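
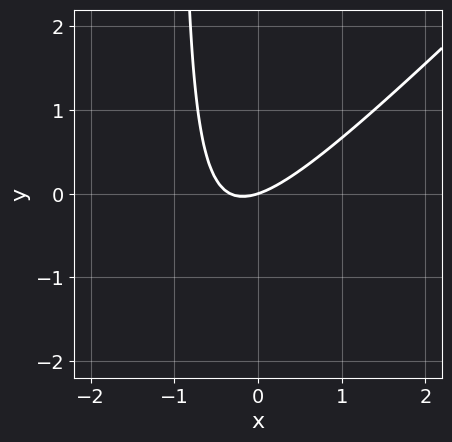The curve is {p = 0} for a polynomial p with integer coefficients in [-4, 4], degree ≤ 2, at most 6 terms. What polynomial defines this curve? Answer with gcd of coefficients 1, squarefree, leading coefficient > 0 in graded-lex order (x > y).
3*x^2 - 3*x*y + x - 3*y

1. deg p = 2. No degree-1 curve has this shape.
2. From the visible intercepts: it meets the x-axis at x = 0 (among the integer gridlines); it meets the y-axis at y = 0 (among the integer gridlines).
3. The integer polynomial consistent with all of this is the stated p.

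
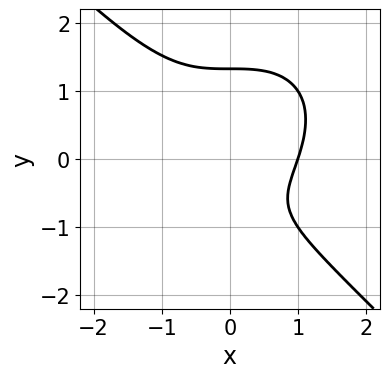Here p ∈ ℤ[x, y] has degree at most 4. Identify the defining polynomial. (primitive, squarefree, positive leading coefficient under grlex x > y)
deg p = 3. A generic line meets the curve in up to 3 points.
From the visible intercepts: one x-axis crossing is at x = 1.
Putting this together gives p.

x^3 + y^3 - y - 1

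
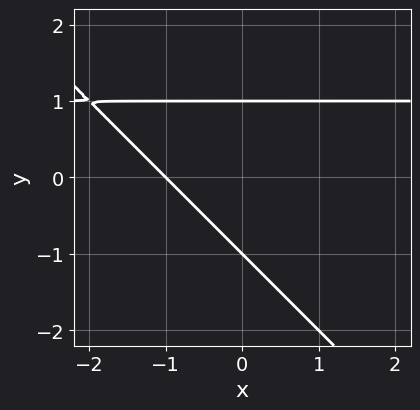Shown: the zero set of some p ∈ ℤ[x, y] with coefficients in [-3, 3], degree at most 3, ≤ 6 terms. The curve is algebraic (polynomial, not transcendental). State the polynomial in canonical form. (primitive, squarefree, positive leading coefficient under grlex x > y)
x*y + y^2 - x - 1

The degree is 2 — the shape is more complex than any degree-1 curve.
Reading off the gridlines: it meets the x-axis at x = -1 (among the integer gridlines); the y-axis gridline crossings are at y ∈ {-1, 1}.
Together with the visible shape, these determine p as stated.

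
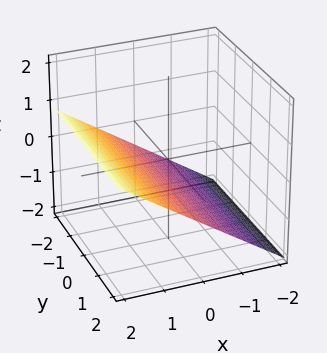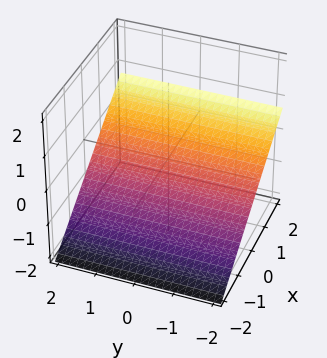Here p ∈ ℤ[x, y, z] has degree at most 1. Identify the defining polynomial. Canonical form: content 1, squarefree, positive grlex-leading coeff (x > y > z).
First, degree: the surface is flat (a plane), so deg p = 1.
Next, from the axis intercepts and sections: one x-axis crossing is at x = 1; no y-intercept at any integer in the box.
Finally, together with the visible shape, these determine p as stated.

2*x - 3*z - 2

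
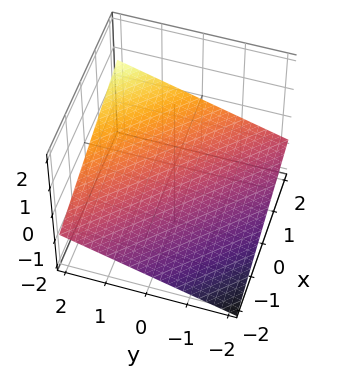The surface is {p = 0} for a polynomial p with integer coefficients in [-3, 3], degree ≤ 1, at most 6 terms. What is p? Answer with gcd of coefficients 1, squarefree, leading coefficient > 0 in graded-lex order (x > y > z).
First, the degree is 1 — every cross-section is a straight line — this is a plane.
Next, against the integer gridlines: it meets the x-axis at x = 2 (among the integer gridlines); one y-axis crossing is at y = 2.
Finally, fitting integer coefficients to these (and the overall shape) gives p.

x + y - 3*z - 2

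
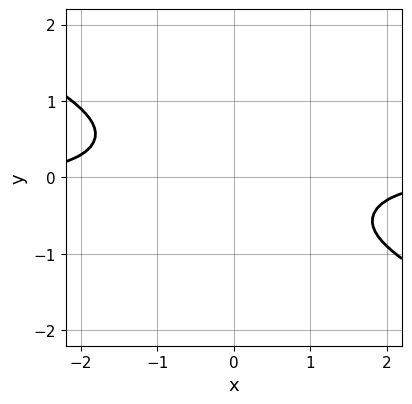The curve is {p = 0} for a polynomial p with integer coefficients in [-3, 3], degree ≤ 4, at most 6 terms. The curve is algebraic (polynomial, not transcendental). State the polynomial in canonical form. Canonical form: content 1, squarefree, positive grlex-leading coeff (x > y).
x^3*y + x^2*y^2 + 3*y^4 + 2

deg p = 4. A generic line meets the curve in up to 4 points.
Reading off the gridlines: no x-intercept at any integer in the box; no y-intercept at any integer in the box.
The integer polynomial consistent with all of this is the stated p.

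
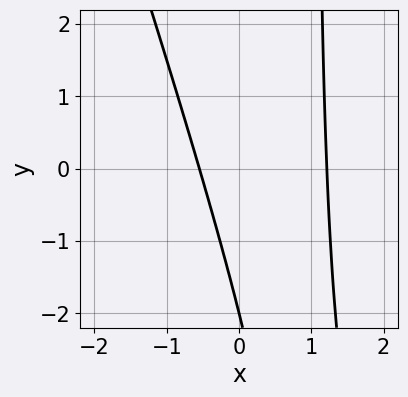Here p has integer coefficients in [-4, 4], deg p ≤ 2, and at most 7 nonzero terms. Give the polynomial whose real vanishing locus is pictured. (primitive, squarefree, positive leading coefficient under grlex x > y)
First, deg p = 2.
Next, from the axis intercepts and sections: one y-axis crossing is at y = -2.
Finally, putting this together gives p.

3*x^2 + x*y - 2*x - y - 2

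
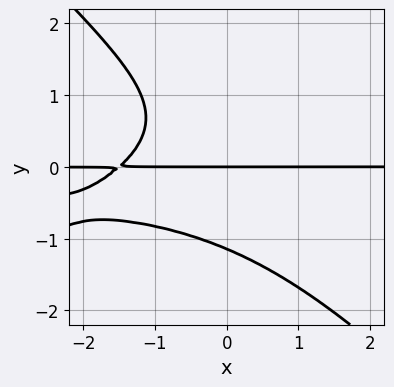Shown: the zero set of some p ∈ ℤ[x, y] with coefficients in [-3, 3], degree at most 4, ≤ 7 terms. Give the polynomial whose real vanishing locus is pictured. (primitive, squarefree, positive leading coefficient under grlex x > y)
x^2*y^2 - x*y^3 - 2*y^4 - 2*x*y - 3*y

First, degree: a generic line meets the curve in up to 4 points, so deg p = 4.
Next, from the visible intercepts: every point of the x-axis in the box is on the curve; it crosses the y-axis at the gridline y = 0.
Finally, putting this together gives p.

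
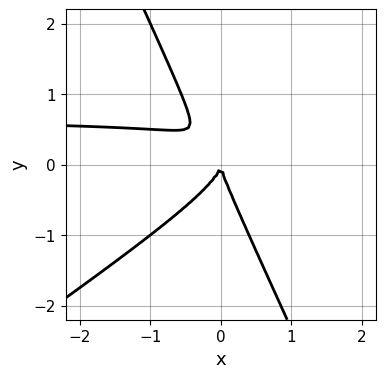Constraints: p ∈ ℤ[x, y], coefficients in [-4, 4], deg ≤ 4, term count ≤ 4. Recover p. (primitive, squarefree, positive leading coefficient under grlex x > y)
3*x^2*y - 3*x*y^2 - 2*y^3 - 2*x^2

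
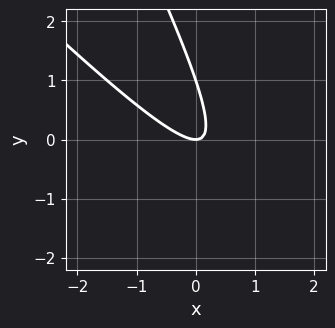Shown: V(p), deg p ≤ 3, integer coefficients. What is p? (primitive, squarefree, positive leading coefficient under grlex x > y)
(a) deg p = 2. No degree-1 curve has this shape.
(b) Observable constraints: one x-axis crossing is at x = 0; among the integer gridlines, it crosses the y-axis at y ∈ {0, 1}.
(c) Together with the visible shape, these determine p as stated.

2*x^2 + 3*x*y + y^2 - y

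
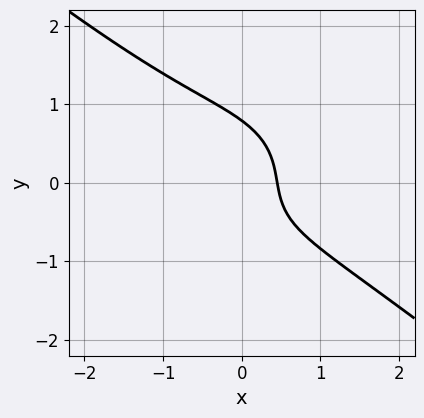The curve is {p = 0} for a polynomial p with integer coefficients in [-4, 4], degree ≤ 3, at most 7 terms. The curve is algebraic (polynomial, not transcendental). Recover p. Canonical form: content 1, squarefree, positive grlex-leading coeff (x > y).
(a) deg p = 3. A generic line meets the curve in up to 3 points.
(b) Putting this together gives p.

x^3 + 2*y^3 + x*y + 2*x - 1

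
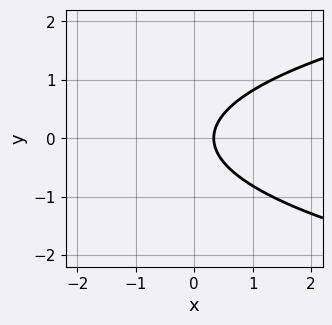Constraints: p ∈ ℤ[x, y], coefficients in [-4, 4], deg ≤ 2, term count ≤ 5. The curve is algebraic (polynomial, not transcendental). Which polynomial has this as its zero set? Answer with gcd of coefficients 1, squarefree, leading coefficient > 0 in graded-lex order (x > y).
3*y^2 - 3*x + 1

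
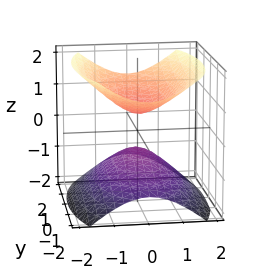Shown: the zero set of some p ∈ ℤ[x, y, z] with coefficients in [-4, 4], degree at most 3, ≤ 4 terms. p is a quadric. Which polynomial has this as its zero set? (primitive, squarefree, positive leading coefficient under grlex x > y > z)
I count 2 distinct pieces. They look like related sheets of one shape, so recover p as a whole.
deg p = 2. Two sheets facing apart; a quadric.
Symmetries: the x ↦ −x reflection is a symmetry, so x appears only in even powers; mirror symmetry y ↦ −y ⇒ only even powers of y; mirror symmetry z ↦ −z ⇒ only even powers of z.
From the axis intercepts and sections: it misses every integer gridline on the y-axis; it misses every integer gridline on the x-axis.
The integer polynomial consistent with all of this is the stated p.

3*x^2 + y^2 - 3*z^2 + 1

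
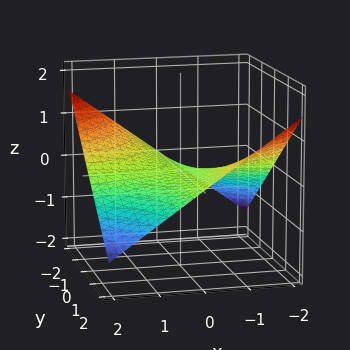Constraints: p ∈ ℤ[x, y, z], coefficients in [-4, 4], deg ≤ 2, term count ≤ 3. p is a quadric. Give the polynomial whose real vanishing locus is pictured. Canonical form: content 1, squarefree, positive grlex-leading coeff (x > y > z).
(a) deg p = 2. A hyperbolic paraboloid; a quadric.
(b) Observable constraints: every point of the x-axis in the box is on the surface; it meets the z-axis at z = 0 (among the integer gridlines); every point of the y-axis in the box is on the surface.
(c) Putting this together gives p.

x*y + 3*z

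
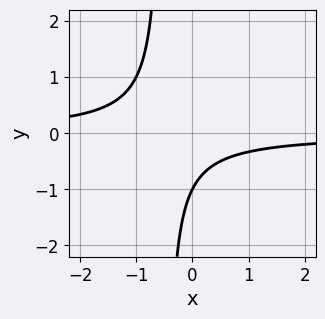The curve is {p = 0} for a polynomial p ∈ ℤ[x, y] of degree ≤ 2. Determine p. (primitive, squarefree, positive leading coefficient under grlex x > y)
2*x*y + y + 1

1. The degree is 2 — a generic line meets the curve in up to 2 points.
2. Observable constraints: no x-intercept at any integer in the box; one y-axis crossing is at y = -1.
3. Together with the visible shape, these determine p as stated.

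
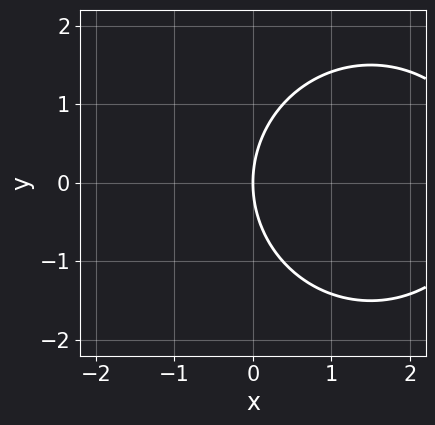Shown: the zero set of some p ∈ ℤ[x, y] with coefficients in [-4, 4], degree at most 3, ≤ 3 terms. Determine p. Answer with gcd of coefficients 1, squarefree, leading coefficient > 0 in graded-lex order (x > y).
1. deg p = 2.
2. Symmetries: mirror symmetry y ↦ −y ⇒ only even powers of y.
3. From the visible intercepts: it crosses the x-axis at the gridline x = 0; it crosses the y-axis at the gridline y = 0.
4. Putting this together gives p.

x^2 + y^2 - 3*x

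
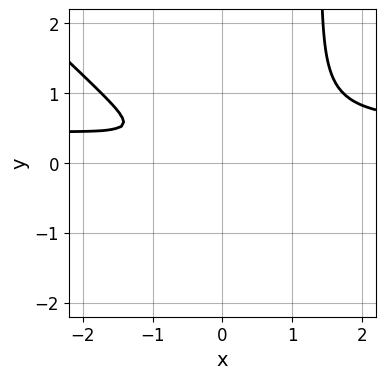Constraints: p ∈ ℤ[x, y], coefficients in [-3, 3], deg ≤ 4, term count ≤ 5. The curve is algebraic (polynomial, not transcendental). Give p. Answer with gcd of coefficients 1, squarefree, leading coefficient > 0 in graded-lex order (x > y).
1. deg p = 3. A generic line meets the curve in up to 3 points.
2. Solving for integer coefficients yields p as stated.

2*x^2*y + 2*x*y^2 - x^2 - 2*x*y - 3*y^2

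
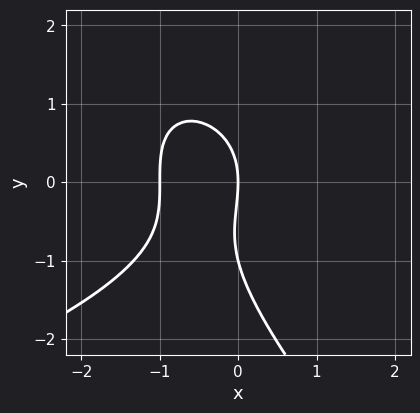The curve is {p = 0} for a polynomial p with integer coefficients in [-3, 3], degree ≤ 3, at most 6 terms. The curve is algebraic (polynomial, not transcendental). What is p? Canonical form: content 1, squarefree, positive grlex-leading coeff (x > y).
x*y^2 + y^3 + 3*x^2 + y^2 + 3*x

The degree is 3 — the shape is more complex than any degree-2 curve.
Checking where it meets the axes: the y-axis gridline crossings are at y ∈ {-1, 0}; the x-axis gridline crossings are at x ∈ {-1, 0}.
Together with the visible shape, these determine p as stated.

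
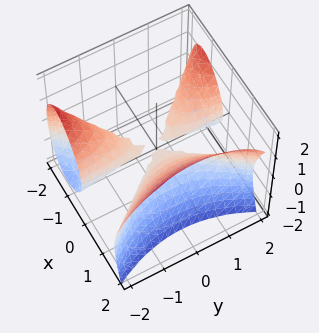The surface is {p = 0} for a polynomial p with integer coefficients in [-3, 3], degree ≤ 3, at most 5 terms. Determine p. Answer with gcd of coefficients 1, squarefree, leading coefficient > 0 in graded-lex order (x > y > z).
3*x^3 - 2*x*y^2 - 2*x*z - 3*z^2

There are 3 components. They look like related sheets of one shape, so recover p as a whole.
Degree: the shape is more complex than any degree-2 surface, so deg p = 3.
From the axis intercepts and sections: it crosses the x-axis at the gridline x = 0; one z-axis crossing is at z = 0; the visible y-axis segment lies entirely on the surface.
Together with the visible shape, these determine p as stated.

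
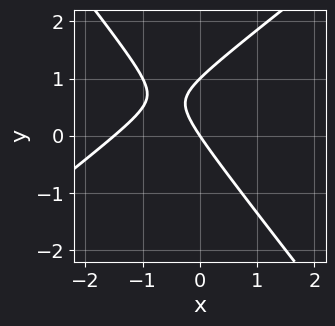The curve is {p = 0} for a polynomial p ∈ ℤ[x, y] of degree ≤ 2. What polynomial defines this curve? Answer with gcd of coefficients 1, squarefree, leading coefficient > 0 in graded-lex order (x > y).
2*x^2 - x*y - 2*y^2 + 3*x + 2*y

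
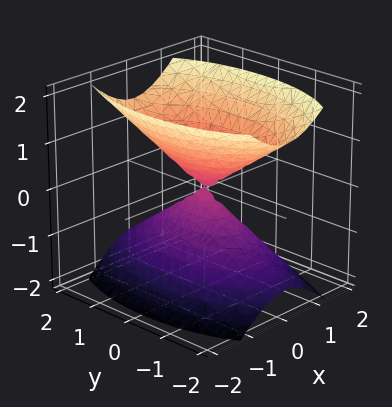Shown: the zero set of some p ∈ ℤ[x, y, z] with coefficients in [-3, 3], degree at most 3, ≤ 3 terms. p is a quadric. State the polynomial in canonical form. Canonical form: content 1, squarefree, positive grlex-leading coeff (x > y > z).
3*x^2 + y^2 - 2*z^2

1. The picture has 2 separate pieces.
2. The degree is 2 — two nappes meeting at a single point; a quadric.
3. Symmetries: it's symmetric under z → −z, forcing even powers of z; it's symmetric under x → −x, forcing even powers of x; the y ↦ −y reflection is a symmetry, so y appears only in even powers.
4. Against the integer gridlines: it meets the z-axis at z = 0 (among the integer gridlines); it crosses the x-axis at the gridline x = 0.
5. These observations pin down the coefficients.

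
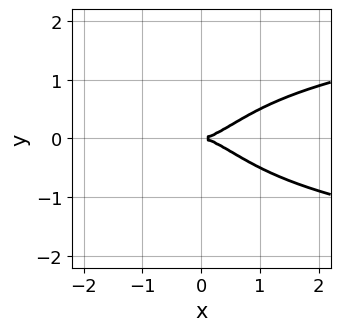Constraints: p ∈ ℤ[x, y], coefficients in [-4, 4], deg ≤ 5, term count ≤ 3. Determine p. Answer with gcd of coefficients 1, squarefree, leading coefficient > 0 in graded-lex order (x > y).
2*x^2*y^2 - x^3 + 2*y^2

(a) Degree: no degree-3 curve has this shape, so deg p = 4.
(b) Symmetries: it's symmetric under y → −y, forcing even powers of y.
(c) Against the integer gridlines: it crosses the x-axis at the gridline x = 0; it meets the y-axis at y = 0 (among the integer gridlines).
(d) Together with the visible shape, these determine p as stated.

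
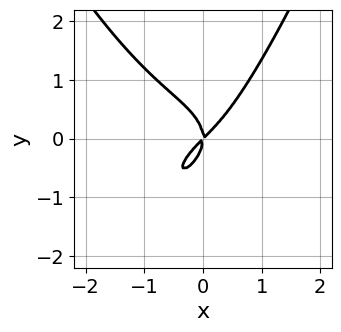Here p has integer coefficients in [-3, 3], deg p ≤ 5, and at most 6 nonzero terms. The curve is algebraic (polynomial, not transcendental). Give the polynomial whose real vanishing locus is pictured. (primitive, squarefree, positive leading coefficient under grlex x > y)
x^4 + x*y^2 - y^3 + x^2 - x*y

deg p = 4. A generic line meets the curve in up to 4 points.
Checking where it meets the axes: it meets the y-axis at y = 0 (among the integer gridlines); it crosses the x-axis at the gridline x = 0.
Together with the visible shape, these determine p as stated.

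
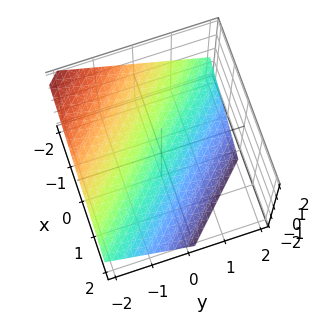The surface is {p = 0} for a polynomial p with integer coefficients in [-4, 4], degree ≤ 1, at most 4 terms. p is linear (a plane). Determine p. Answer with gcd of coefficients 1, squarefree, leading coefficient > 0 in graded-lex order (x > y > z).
1. The degree is 1 — every cross-section is a straight line — this is a plane.
2. From the axis intercepts and sections: it meets the x-axis at x = -1 (among the integer gridlines); it crosses the y-axis at the gridline y = -1.
3. Putting this together gives p.

2*x + 2*y + 3*z + 2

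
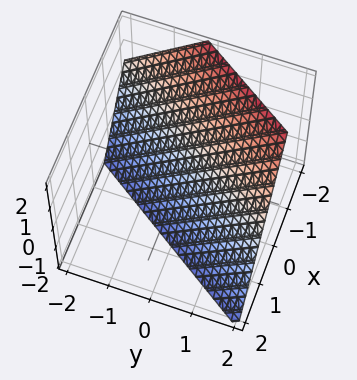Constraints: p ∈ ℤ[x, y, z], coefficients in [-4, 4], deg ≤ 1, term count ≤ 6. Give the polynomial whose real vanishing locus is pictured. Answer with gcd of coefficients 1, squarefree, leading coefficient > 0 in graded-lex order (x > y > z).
1. The degree is 1 — every cross-section is a straight line — this is a plane.
2. Reading off the gridlines: it crosses the y-axis at the gridline y = 1; it crosses the z-axis at the gridline z = -1.
3. Putting this together gives p.

3*x - 2*y + 2*z + 2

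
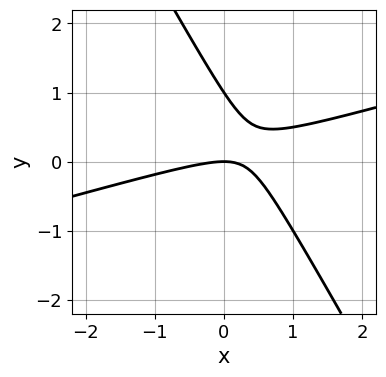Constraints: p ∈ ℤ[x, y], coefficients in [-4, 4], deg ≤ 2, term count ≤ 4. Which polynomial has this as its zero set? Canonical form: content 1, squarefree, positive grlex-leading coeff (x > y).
x^2 - 3*x*y - 2*y^2 + 2*y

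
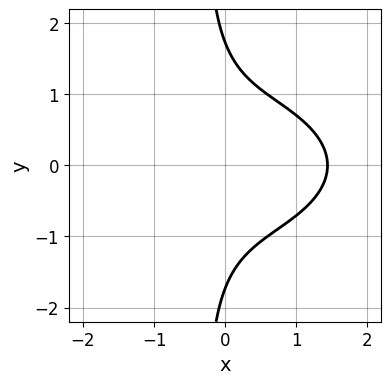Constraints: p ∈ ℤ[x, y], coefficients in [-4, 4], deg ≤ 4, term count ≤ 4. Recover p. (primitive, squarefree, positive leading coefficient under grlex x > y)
First, deg p = 3. The shape is more complex than any degree-2 curve.
Next, symmetries: mirror symmetry y ↦ −y ⇒ only even powers of y.
Finally, these observations pin down the coefficients.

x^3 + 3*x*y^2 + y^2 - 3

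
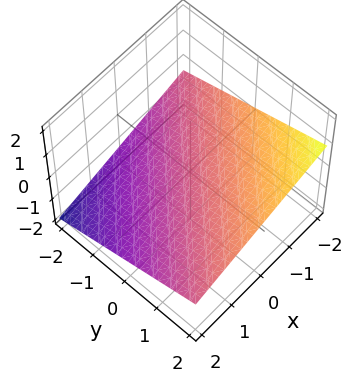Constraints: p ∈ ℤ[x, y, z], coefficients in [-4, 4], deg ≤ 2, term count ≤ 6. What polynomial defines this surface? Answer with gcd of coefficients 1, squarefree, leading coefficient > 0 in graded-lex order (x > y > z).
x - y + 3*z + 2

(a) deg p = 1. The surface is flat (a plane).
(b) From the visible intercepts: it meets the x-axis at x = -2 (among the integer gridlines); one y-axis crossing is at y = 2.
(c) The integer polynomial consistent with all of this is the stated p.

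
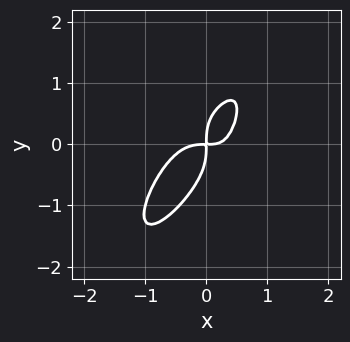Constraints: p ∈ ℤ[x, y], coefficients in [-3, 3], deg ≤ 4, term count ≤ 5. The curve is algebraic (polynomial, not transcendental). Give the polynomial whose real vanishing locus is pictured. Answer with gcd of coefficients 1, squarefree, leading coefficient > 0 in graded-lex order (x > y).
2*x^4 - x*y^3 + y^4 + x^2*y - x*y

1. deg p = 4. No degree-3 curve has this shape.
2. Solving for integer coefficients yields p as stated.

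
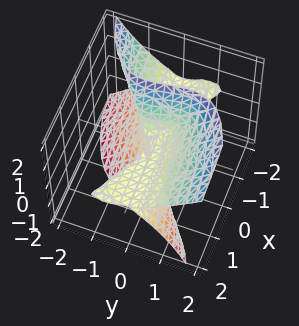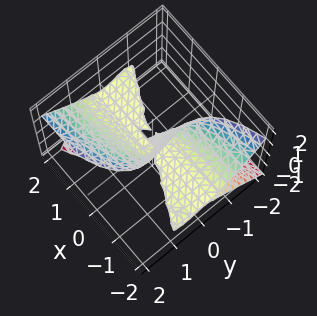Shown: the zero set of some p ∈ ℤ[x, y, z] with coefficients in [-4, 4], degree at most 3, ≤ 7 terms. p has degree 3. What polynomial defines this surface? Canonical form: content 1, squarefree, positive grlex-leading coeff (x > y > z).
x*y^2 - 3*x*z^2 + 2*y^3 - z^3 - y*z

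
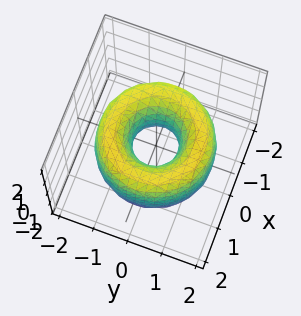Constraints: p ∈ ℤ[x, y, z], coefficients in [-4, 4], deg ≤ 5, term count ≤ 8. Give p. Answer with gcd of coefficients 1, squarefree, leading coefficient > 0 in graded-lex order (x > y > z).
(a) Degree: no degree-3 surface has this shape, so deg p = 4.
(b) Symmetries: rotational symmetry about the z-axis ⇒ p depends on x, y only through x² + y².
(c) Reading off the gridlines: a circular section at z = -1 has radius exactly 1; the surface avoids every integer z-axis point in the box.
(d) Fitting integer coefficients to these (and the overall shape) gives p.

x^4 + 2*x^2*y^2 + y^4 - 3*x^2 - 3*y^2 + z^2 + 1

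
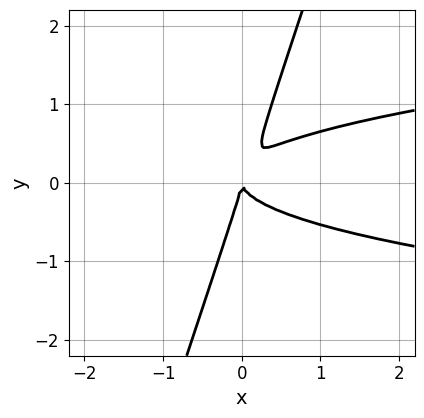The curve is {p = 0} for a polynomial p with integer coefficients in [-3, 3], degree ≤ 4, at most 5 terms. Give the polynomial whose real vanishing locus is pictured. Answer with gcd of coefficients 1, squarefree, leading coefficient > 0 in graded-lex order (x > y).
3*x*y^2 - y^3 - x^2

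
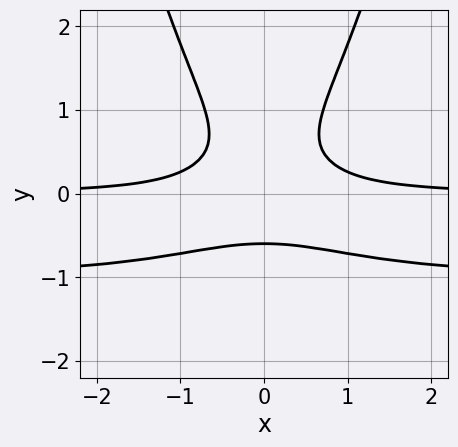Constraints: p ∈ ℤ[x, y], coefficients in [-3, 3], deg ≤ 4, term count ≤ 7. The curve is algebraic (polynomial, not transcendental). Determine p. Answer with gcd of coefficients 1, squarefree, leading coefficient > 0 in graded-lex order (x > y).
1. deg p = 4.
2. Symmetries: mirror symmetry x ↦ −x ⇒ only even powers of x.
3. Against the integer gridlines: it misses every integer gridline on the x-axis.
4. The integer polynomial consistent with all of this is the stated p.

3*x^2*y^2 + 3*x^2*y - 3*y^3 + y^2 - 1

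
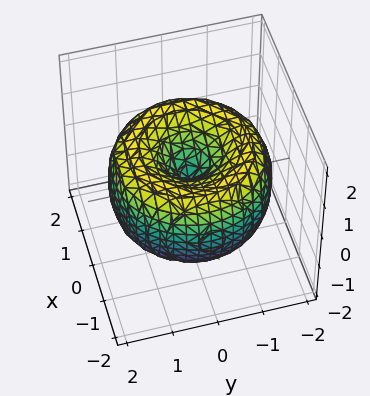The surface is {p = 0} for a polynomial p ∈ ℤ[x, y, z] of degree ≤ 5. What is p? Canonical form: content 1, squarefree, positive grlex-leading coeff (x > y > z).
deg p = 4. The shape is more complex than any degree-3 surface.
Symmetry: every cross-section ⟂ z is a circle, so x, y appear only via x² + y².
Against the integer gridlines: it crosses the x-axis at the gridline x = 0; it crosses the y-axis at the gridline y = 0; a circular section at z = -1 has radius exactly 1.
Fitting integer coefficients to these (and the overall shape) gives p.

x^4 + 2*x^2*y^2 + y^4 - 3*x^2 - 3*y^2 + 2*z^2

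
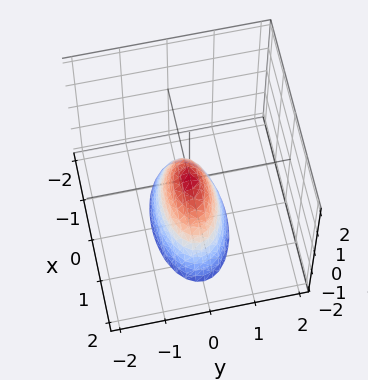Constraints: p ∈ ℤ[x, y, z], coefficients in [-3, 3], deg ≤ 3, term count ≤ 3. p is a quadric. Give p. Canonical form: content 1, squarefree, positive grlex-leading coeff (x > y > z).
x^2 + 3*y^2 + z

First, the degree is 2 — a paraboloid; a quadric.
Then, symmetries: the x ↦ −x reflection is a symmetry, so x appears only in even powers; mirror symmetry y ↦ −y ⇒ only even powers of y.
Then, from the visible intercepts: it meets the z-axis at z = 0 (among the integer gridlines); it crosses the y-axis at the gridline y = 0; it meets the x-axis at x = 0 (among the integer gridlines).
Finally, together with the visible shape, these determine p as stated.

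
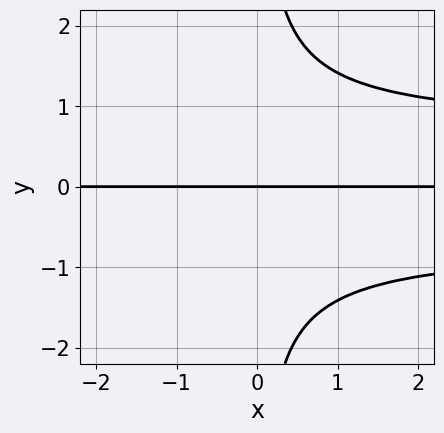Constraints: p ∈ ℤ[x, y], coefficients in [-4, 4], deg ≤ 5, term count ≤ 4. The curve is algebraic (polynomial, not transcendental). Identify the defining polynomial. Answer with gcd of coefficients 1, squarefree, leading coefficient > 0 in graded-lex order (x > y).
2*x*y^3 - x*y - 3*y

deg p = 4. A generic line meets the curve in up to 4 points.
Reading off the gridlines: it meets the y-axis at y = 0 (among the integer gridlines); every point of the x-axis in the box is on the curve.
Putting this together gives p.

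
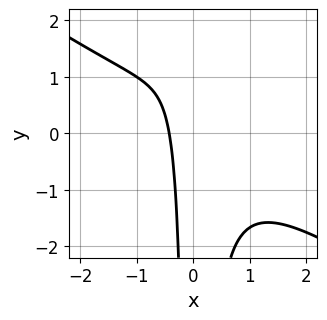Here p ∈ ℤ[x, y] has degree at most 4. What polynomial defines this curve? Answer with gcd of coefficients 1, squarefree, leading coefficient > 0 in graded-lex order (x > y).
2*x^3 + 3*x^2*y + 2*x + 1

1. deg p = 3. No degree-2 curve has this shape.
2. From the visible intercepts: it misses every integer gridline on the y-axis.
3. Assembling these constraints gives the stated polynomial.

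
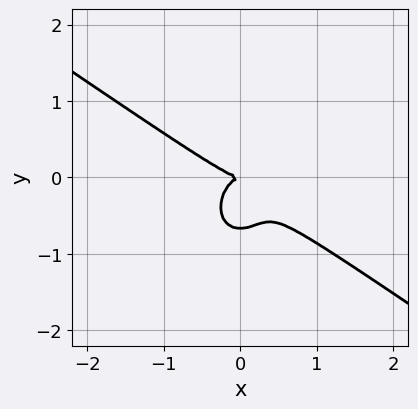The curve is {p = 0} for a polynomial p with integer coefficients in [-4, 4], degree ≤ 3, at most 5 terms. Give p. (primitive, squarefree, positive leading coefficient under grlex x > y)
3*x^3 + 3*x^2*y + 3*y^3 + 2*y^2

deg p = 3.
Against the integer gridlines: it crosses the y-axis at the gridline y = 0; one x-axis crossing is at x = 0.
Matching integer coefficients to the picture gives p.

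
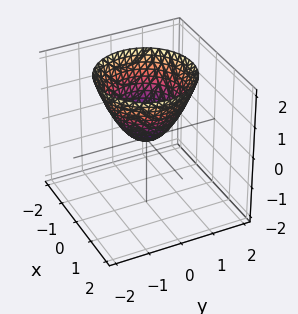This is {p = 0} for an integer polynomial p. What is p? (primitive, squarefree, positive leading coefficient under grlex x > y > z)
(a) The degree is 2 — a paraboloid; a quadric.
(b) By symmetry, the z-axis is an axis of rotation, so x and y enter only as x² + y².
(c) Against the integer gridlines: it crosses the x-axis at the gridline x = 0; one z-axis crossing is at z = 0; a circular section at z = 1 has radius exactly 1.
(d) Solving for integer coefficients yields p as stated.

x^2 + y^2 - z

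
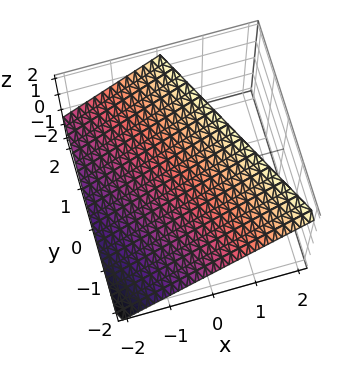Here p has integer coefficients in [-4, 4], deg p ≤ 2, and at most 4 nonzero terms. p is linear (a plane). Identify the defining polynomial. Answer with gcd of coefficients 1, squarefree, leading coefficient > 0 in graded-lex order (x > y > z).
1. deg p = 1. The surface is flat (a plane).
2. From the axis intercepts and sections: one y-axis crossing is at y = -2; it crosses the x-axis at the gridline x = -1; it crosses the z-axis at the gridline z = 1.
3. Together with the visible shape, these determine p as stated.

2*x + y - 2*z + 2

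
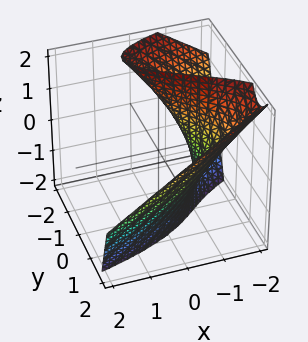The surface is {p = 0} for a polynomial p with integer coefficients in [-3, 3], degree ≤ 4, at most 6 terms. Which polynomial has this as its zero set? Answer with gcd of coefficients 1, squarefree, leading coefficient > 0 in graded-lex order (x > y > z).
deg p = 3. The shape is more complex than any degree-2 surface.
Reading off the gridlines: it crosses the x-axis at the gridline x = -1; no z-intercept at any integer in the box.
Matching integer coefficients to the picture gives p.

y^3 - 2*y*z - 3*x - y - 3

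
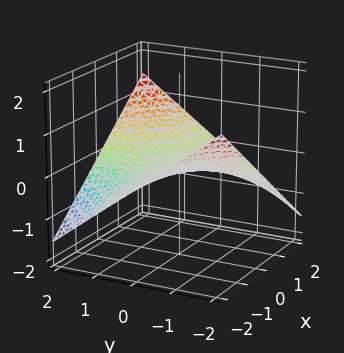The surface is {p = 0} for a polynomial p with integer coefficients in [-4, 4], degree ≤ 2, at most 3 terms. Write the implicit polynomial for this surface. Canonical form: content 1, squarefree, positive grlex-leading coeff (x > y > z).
x*y - 3*z

1. Degree: a hyperbolic paraboloid; a quadric, so deg p = 2.
2. Against the integer gridlines: every point of the x-axis in the box is on the surface; every point of the y-axis in the box is on the surface; it crosses the z-axis at the gridline z = 0.
3. These observations pin down the coefficients.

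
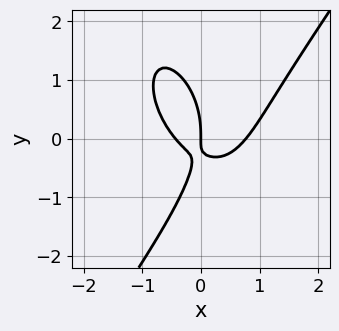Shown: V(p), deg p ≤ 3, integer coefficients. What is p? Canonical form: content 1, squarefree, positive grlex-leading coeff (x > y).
3*x^3 - y^3 - x^2 - 3*x*y - x

(a) The degree is 3 — the shape is more complex than any degree-2 curve.
(b) From the axis intercepts and sections: it crosses the x-axis at the gridline x = 0; it meets the y-axis at y = 0 (among the integer gridlines).
(c) These observations pin down the coefficients.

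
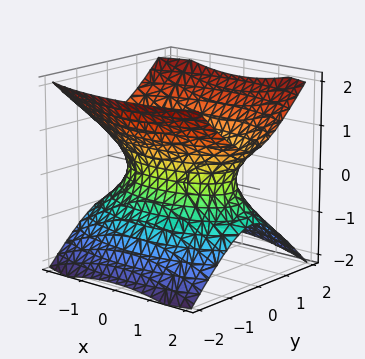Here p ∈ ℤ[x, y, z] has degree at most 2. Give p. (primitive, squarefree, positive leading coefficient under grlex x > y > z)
First, degree: one connected sheet with a waist; a quadric, so deg p = 2.
Then, symmetries: mirror symmetry y ↦ −y ⇒ only even powers of y; it's symmetric under z → −z, forcing even powers of z; mirror symmetry x ↦ −x ⇒ only even powers of x.
Next, from the visible intercepts: it misses every integer gridline on the z-axis.
Finally, together with the visible shape, these determine p as stated.

x^2 + 3*y^2 - 3*z^2 - 2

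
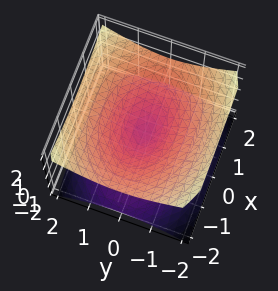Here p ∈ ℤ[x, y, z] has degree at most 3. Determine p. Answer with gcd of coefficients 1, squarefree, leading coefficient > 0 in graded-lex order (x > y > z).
(a) deg p = 2. Two nappes meeting at a single point; a quadric.
(b) Symmetries: the x ↦ −x reflection is a symmetry, so x appears only in even powers; the z ↦ −z reflection is a symmetry, so z appears only in even powers; mirror symmetry y ↦ −y ⇒ only even powers of y.
(c) From the visible intercepts: one z-axis crossing is at z = 0; it meets the x-axis at x = 0 (among the integer gridlines); one y-axis crossing is at y = 0.
(d) Putting this together gives p.

x^2 + 2*y^2 - 3*z^2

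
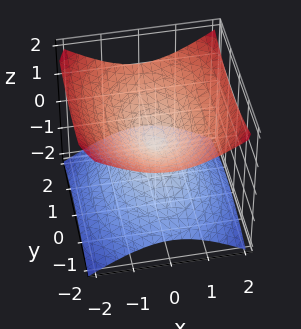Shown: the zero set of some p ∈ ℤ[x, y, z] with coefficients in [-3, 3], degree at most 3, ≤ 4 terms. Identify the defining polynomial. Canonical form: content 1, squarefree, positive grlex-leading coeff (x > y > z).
First, degree: two nappes meeting at a single point; a quadric, so deg p = 2.
Then, symmetries: mirror symmetry x ↦ −x ⇒ only even powers of x; mirror symmetry z ↦ −z ⇒ only even powers of z; the y ↦ −y reflection is a symmetry, so y appears only in even powers.
Next, from the axis intercepts and sections: one z-axis crossing is at z = 0; it meets the x-axis at x = 0 (among the integer gridlines); one y-axis crossing is at y = 0.
Finally, putting this together gives p.

2*x^2 + y^2 - 3*z^2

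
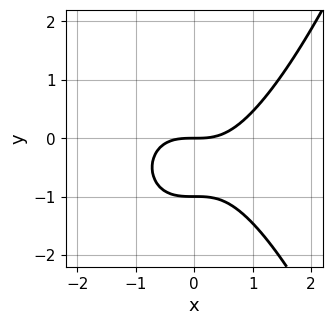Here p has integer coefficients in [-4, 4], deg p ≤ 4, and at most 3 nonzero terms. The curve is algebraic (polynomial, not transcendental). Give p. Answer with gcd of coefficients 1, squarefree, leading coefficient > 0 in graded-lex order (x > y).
2*x^3 - 3*y^2 - 3*y

(a) Degree: no degree-2 curve has this shape, so deg p = 3.
(b) From the visible intercepts: one x-axis crossing is at x = 0; the y-axis gridline crossings are at y ∈ {-1, 0}.
(c) Matching integer coefficients to the picture gives p.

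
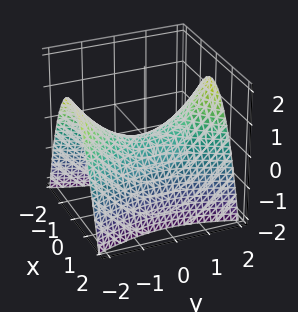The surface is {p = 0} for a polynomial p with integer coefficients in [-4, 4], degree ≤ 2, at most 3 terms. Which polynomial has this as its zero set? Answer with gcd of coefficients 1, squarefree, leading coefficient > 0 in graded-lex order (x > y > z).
1. Degree: a saddle surface; a quadric, so deg p = 2.
2. Symmetries: mirror symmetry x ↦ −x ⇒ only even powers of x; the y ↦ −y reflection is a symmetry, so y appears only in even powers.
3. From the axis intercepts and sections: it meets the y-axis at y = 0 (among the integer gridlines); it meets the z-axis at z = 0 (among the integer gridlines).
4. Fitting integer coefficients to these (and the overall shape) gives p.

3*x^2 - y^2 + 3*z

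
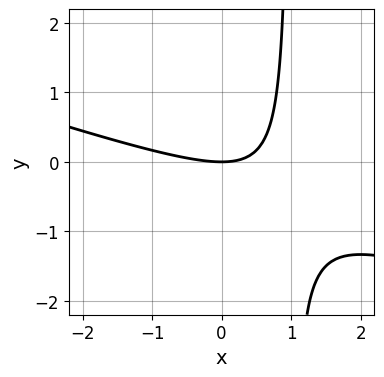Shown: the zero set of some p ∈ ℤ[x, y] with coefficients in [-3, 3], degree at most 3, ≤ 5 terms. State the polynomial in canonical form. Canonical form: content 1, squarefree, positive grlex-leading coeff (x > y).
x^2 + 3*x*y - 3*y

1. The degree is 2 — a generic line meets the curve in up to 2 points.
2. From the axis intercepts and sections: it crosses the y-axis at the gridline y = 0; it meets the x-axis at x = 0 (among the integer gridlines).
3. These observations pin down the coefficients.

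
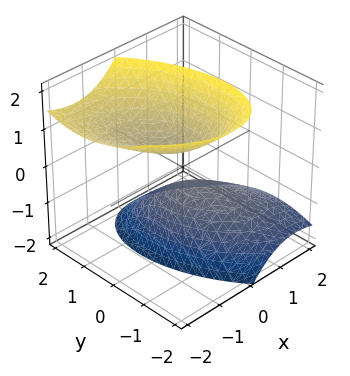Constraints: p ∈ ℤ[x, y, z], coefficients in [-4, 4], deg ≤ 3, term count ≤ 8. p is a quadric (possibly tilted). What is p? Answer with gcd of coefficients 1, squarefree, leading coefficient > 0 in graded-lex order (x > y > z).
3*x^2 + 2*x*y + 3*x*z + 2*y^2 - 2*z^2 + 1

First, the picture has 2 separate pieces. They look like related sheets of one shape, so recover p as a whole.
Then, degree: no degree-1 surface has this shape, so deg p = 2.
Then, from the visible intercepts: no x-intercept at any integer in the box; the surface avoids every integer y-axis point in the box.
Finally, solving for integer coefficients yields p as stated.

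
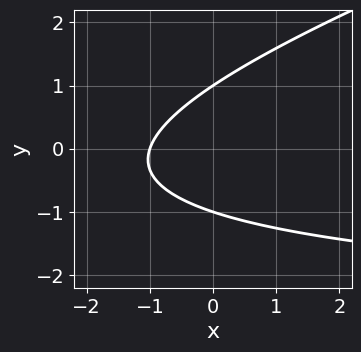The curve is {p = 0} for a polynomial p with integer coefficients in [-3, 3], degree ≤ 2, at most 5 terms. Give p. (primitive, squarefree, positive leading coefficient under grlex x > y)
x*y - 3*y^2 + 3*x + 3

1. The degree is 2 — the shape is more complex than any degree-1 curve.
2. Against the integer gridlines: one x-axis crossing is at x = -1; among the integer gridlines, it crosses the y-axis at y ∈ {-1, 1}.
3. Matching integer coefficients to the picture gives p.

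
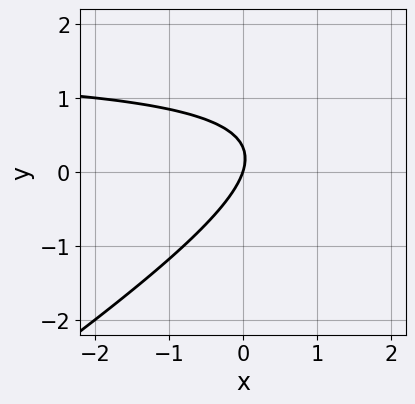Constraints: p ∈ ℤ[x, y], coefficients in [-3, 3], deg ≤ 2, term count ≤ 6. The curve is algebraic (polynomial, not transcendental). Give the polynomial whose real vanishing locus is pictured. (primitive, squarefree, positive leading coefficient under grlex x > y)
2*x*y - 3*y^2 - 3*x + y

1. The degree is 2 — the shape is more complex than any degree-1 curve.
2. Observable constraints: it meets the y-axis at y = 0 (among the integer gridlines); it meets the x-axis at x = 0 (among the integer gridlines).
3. These observations pin down the coefficients.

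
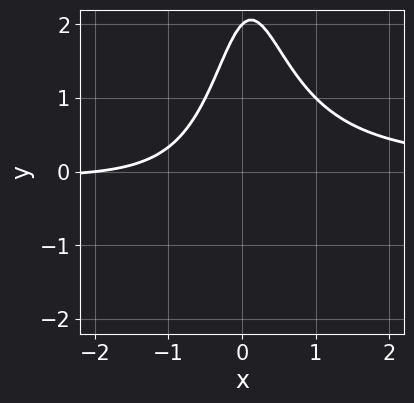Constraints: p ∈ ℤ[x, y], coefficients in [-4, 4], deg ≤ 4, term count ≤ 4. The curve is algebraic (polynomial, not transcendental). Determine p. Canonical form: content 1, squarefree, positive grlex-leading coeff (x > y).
(a) Degree: no degree-2 curve has this shape, so deg p = 3.
(b) Against the integer gridlines: it crosses the y-axis at the gridline y = 2; it meets the x-axis at x = -2 (among the integer gridlines).
(c) Solving for integer coefficients yields p as stated.

2*x^2*y - x + y - 2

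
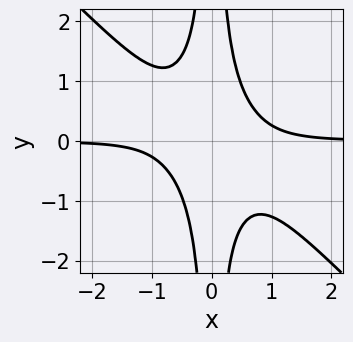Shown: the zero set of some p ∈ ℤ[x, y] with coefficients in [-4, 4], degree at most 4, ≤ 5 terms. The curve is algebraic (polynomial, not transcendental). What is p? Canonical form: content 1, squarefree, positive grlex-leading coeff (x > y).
3*x^3*y + 3*x^2*y^2 - 1

First, the degree is 4 — no degree-3 curve has this shape.
Next, reading off the gridlines: it misses every integer gridline on the y-axis; the curve avoids every integer x-axis point in the box.
Finally, solving for integer coefficients yields p as stated.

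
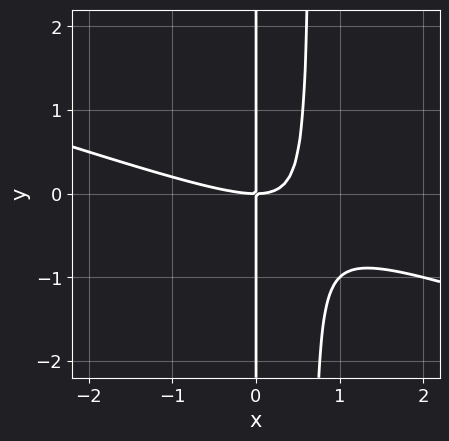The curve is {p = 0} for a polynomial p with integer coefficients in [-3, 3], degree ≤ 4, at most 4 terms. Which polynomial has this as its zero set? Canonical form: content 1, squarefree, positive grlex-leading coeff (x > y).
First, degree: a generic line meets the curve in up to 3 points, so deg p = 3.
Next, from the visible intercepts: every point of the y-axis in the box is on the curve; it meets the x-axis at x = 0 (among the integer gridlines).
Finally, putting this together gives p.

x^3 + 3*x^2*y - 2*x*y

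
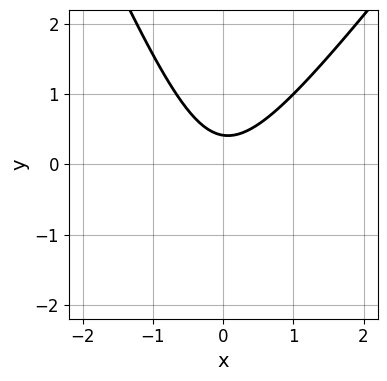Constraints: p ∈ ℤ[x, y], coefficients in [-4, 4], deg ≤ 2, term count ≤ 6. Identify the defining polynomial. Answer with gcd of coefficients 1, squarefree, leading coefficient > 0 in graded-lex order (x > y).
3*x^2 - x*y - y^2 - 2*y + 1

deg p = 2. The shape is more complex than any degree-1 curve.
Against the integer gridlines: it misses every integer gridline on the x-axis.
These observations pin down the coefficients.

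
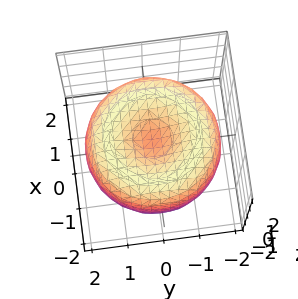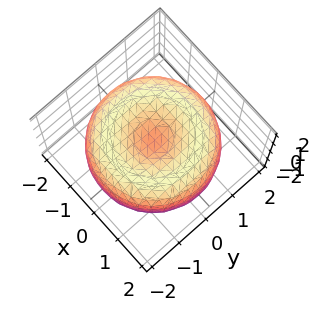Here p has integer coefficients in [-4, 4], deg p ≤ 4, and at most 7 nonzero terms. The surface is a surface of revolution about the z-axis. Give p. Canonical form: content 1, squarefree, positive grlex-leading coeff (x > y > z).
x^4 + 2*x^2*y^2 + y^4 - 3*x^2 - 3*y^2 + 3*z^2 - 1

deg p = 4. A generic line meets the surface in up to 4 points.
Symmetry: the surface is invariant under rotation about z: p = q(x² + y², z).
From the visible intercepts: a circular section at z = 0 has radius between 1 and 2.
Together with the visible shape, these determine p as stated.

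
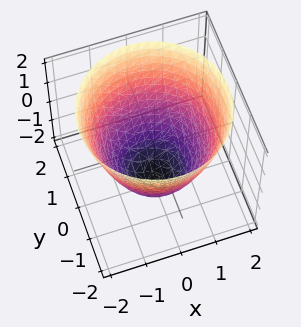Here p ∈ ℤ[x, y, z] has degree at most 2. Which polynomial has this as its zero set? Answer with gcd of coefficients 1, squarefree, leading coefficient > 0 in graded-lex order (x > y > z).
x^2 + y^2 - z - 2

First, degree: no degree-1 surface has this shape, so deg p = 2.
Then, by symmetry, the z-axis is an axis of rotation, so x and y enter only as x² + y².
Next, checking where it meets the axes: it crosses the z-axis at the gridline z = -2; a circular section at z = 1 has radius between 1 and 2.
Finally, putting this together gives p.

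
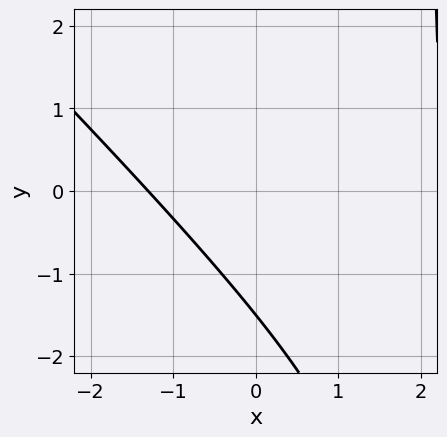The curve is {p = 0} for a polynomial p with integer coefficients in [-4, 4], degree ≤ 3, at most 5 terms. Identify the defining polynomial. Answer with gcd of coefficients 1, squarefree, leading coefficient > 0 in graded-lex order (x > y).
(a) deg p = 2.
(b) Matching integer coefficients to the picture gives p.

x^2 + x*y - x - 2*y - 3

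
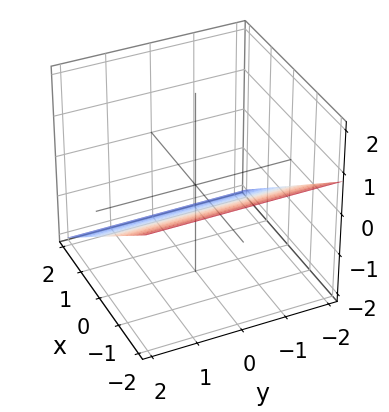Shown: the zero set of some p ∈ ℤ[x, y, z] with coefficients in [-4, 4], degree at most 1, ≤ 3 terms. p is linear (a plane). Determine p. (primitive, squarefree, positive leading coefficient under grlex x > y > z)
1. Degree: the surface is flat (a plane), so deg p = 1.
2. From the visible intercepts: one x-axis crossing is at x = -1; no y-intercept at any integer in the box.
3. Matching integer coefficients to the picture gives p.

2*x + 3*z + 2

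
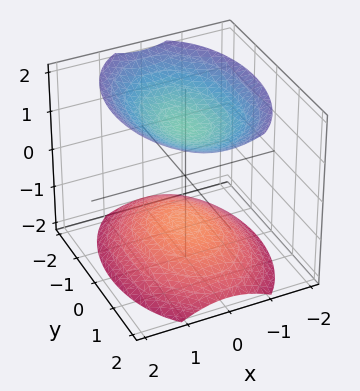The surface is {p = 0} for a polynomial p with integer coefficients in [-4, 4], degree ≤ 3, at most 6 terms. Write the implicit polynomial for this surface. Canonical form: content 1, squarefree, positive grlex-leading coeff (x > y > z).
First, there are 2 components.
Then, deg p = 2.
Then, symmetries: mirror symmetry y ↦ −y ⇒ only even powers of y; mirror symmetry x ↦ −x ⇒ only even powers of x; it's symmetric under z → −z, forcing even powers of z.
Next, observable constraints: it misses every integer gridline on the y-axis; the surface avoids every integer x-axis point in the box.
Finally, assembling these constraints gives the stated polynomial.

2*x^2 + y^2 - 2*z^2 + 3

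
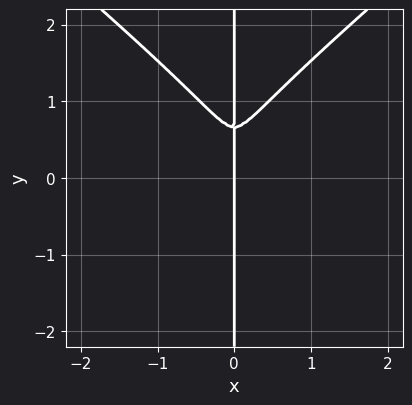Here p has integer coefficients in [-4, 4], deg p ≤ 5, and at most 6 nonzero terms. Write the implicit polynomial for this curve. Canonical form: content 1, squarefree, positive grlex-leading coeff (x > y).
(a) The degree is 4 — a generic line meets the curve in up to 4 points.
(b) Against the integer gridlines: the visible y-axis segment lies entirely on the curve; it crosses the x-axis at the gridline x = 0.
(c) Assembling these constraints gives the stated polynomial.

2*x^3*y - 3*x*y^3 + 3*x^3 + 2*x*y^2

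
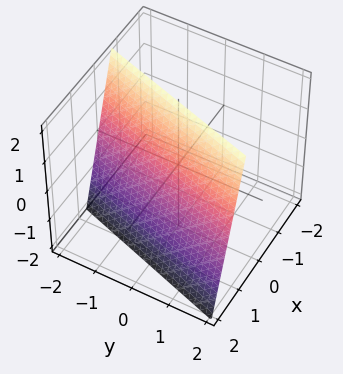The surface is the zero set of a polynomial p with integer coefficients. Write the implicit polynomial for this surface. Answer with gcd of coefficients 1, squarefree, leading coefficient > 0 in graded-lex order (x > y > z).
3*x - y + z - 2

(a) The degree is 1 — the surface is flat (a plane).
(b) From the axis intercepts and sections: it crosses the z-axis at the gridline z = 2; it meets the y-axis at y = -2 (among the integer gridlines).
(c) Putting this together gives p.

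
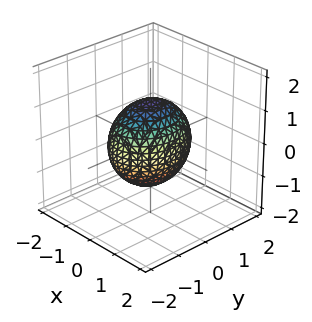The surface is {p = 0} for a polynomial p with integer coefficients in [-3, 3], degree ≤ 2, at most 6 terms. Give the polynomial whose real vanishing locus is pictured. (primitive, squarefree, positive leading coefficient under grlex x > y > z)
3*x^2 + 2*y^2 + 2*z^2 - 3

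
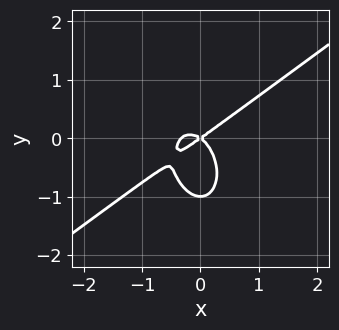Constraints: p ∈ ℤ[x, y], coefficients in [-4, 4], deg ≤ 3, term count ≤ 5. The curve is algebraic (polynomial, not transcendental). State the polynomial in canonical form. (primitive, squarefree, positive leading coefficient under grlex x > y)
First, the degree is 3 — the shape is more complex than any degree-2 curve.
Next, checking where it meets the axes: it meets the x-axis at x = 0 (among the integer gridlines); the y-axis gridline crossings are at y ∈ {-1, 0}.
Finally, putting this together gives p.

3*x^3 - 3*x^2*y - 2*y^3 + x^2 - 2*y^2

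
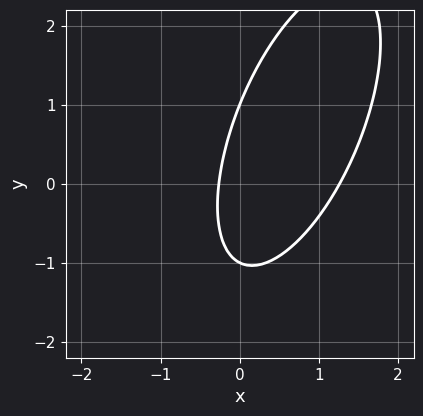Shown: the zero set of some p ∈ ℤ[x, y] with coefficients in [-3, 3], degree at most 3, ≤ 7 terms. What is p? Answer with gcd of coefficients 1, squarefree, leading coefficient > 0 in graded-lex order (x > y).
1. Degree: the shape is more complex than any degree-1 curve, so deg p = 2.
2. From the visible intercepts: the y-axis gridline crossings are at y ∈ {-1, 1}.
3. Assembling these constraints gives the stated polynomial.

3*x^2 - 2*x*y + y^2 - 3*x - 1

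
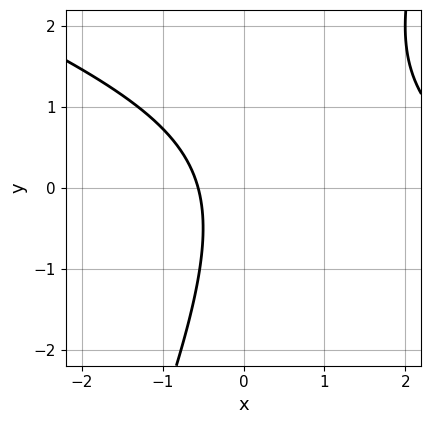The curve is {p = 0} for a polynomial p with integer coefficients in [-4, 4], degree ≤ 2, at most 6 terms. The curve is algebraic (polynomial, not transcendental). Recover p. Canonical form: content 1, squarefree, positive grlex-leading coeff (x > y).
x^2 + 2*x*y - y^2 - 3*x - 2

(a) The degree is 2 — the shape is more complex than any degree-1 curve.
(b) Reading off the gridlines: the curve avoids every integer y-axis point in the box.
(c) These observations pin down the coefficients.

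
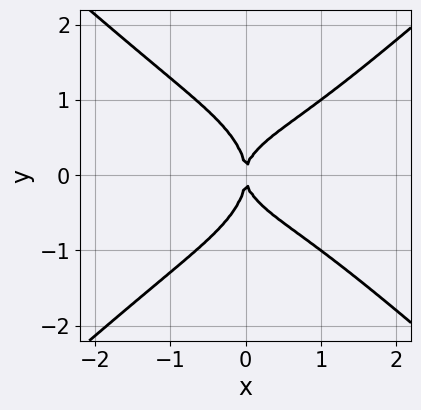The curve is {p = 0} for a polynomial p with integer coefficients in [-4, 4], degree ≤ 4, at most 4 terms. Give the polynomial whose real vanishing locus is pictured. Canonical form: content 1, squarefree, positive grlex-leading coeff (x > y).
1. Degree: no degree-3 curve has this shape, so deg p = 4.
2. Symmetries: mirror symmetry y ↦ −y ⇒ only even powers of y.
3. Reading off the gridlines: one x-axis crossing is at x = 0; one y-axis crossing is at y = 0.
4. Fitting integer coefficients to these (and the overall shape) gives p.

2*x^4 - 3*y^4 - 2*x*y^2 + 3*x^2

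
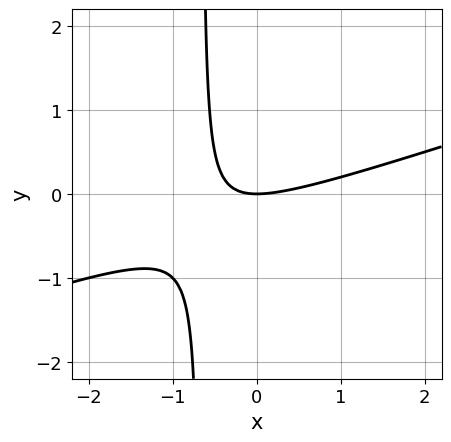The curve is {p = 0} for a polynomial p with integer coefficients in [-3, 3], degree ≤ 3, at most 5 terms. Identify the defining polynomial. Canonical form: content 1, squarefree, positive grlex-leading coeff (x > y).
First, deg p = 2. A generic line meets the curve in up to 2 points.
Then, from the axis intercepts and sections: it meets the y-axis at y = 0 (among the integer gridlines); one x-axis crossing is at x = 0.
Finally, solving for integer coefficients yields p as stated.

x^2 - 3*x*y - 2*y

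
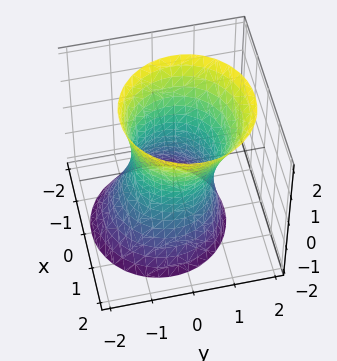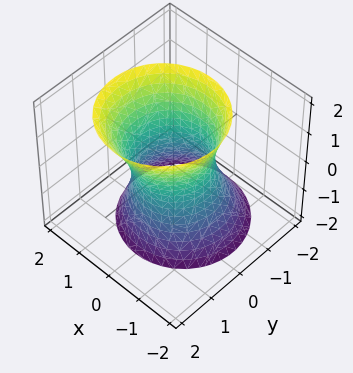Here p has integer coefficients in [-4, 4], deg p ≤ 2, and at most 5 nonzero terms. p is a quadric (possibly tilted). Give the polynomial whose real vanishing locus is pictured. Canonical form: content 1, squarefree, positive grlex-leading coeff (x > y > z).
(a) Degree: the shape is more complex than any degree-1 surface, so deg p = 2.
(b) Against the integer gridlines: no z-intercept at any integer in the box; among the integer gridlines, it crosses the y-axis at y ∈ {-1, 1}.
(c) Together with the visible shape, these determine p as stated. Check: (1, 0, 0) on the x-axis lies on the surface, and p(1, 0, 0) = 0. ✓

3*x^2 + 3*y^2 - y*z - z^2 - 3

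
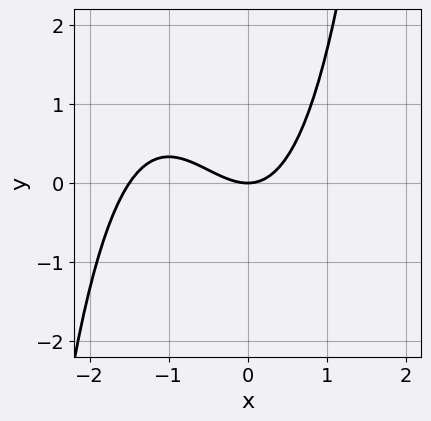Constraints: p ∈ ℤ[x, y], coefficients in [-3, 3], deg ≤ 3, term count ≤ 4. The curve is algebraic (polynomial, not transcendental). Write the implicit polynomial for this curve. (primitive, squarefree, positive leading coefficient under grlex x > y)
(a) Degree: the shape is more complex than any degree-2 curve, so deg p = 3.
(b) Observable constraints: one x-axis crossing is at x = 0; one y-axis crossing is at y = 0.
(c) These observations pin down the coefficients.

2*x^3 + 3*x^2 - 3*y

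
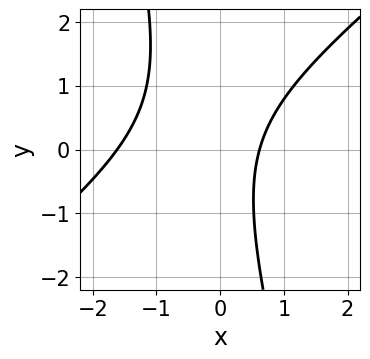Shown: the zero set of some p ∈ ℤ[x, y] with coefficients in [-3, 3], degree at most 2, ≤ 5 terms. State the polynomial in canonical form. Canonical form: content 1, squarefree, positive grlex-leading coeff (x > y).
3*x^2 - 3*x*y - y^2 + 3*x - 3

1. Degree: the shape is more complex than any degree-1 curve, so deg p = 2.
2. Checking where it meets the axes: no y-intercept at any integer in the box.
3. The integer polynomial consistent with all of this is the stated p.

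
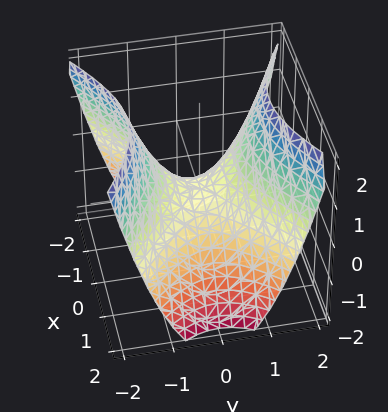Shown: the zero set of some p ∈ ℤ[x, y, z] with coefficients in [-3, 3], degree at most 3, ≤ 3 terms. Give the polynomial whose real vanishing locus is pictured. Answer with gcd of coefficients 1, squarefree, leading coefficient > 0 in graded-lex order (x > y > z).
1. deg p = 2. A saddle surface; a quadric.
2. Symmetries: the x ↦ −x reflection is a symmetry, so x appears only in even powers; it's symmetric under y → −y, forcing even powers of y.
3. Observable constraints: one x-axis crossing is at x = 0; it meets the z-axis at z = 0 (among the integer gridlines).
4. Matching integer coefficients to the picture gives p.

2*x^2 - 3*y^2 + 3*z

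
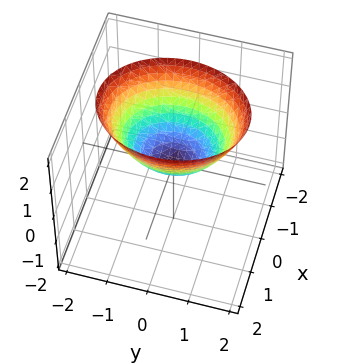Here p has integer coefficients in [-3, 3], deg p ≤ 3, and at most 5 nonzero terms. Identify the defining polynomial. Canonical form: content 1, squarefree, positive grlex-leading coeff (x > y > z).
1. deg p = 2. A single bowl opening along one axis; a quadric.
2. Symmetries: mirror symmetry x ↦ −x ⇒ only even powers of x; it's symmetric under y → −y, forcing even powers of y.
3. Reading off the gridlines: one z-axis crossing is at z = 0; one y-axis crossing is at y = 0; it crosses the x-axis at the gridline x = 0.
4. Fitting integer coefficients to these (and the overall shape) gives p.

3*x^2 + 2*y^2 - 3*z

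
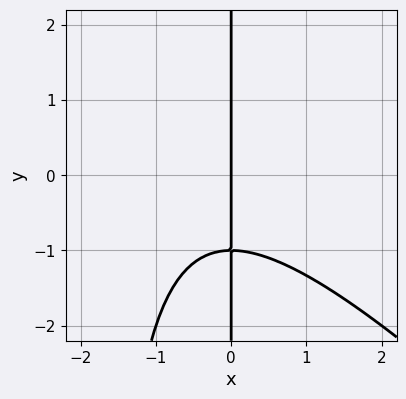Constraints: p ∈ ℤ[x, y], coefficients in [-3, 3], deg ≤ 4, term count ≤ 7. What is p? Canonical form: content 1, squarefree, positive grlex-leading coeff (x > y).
x^3 + x^2*y + x^2 + 2*x*y + 2*x

(a) The degree is 3 — a generic line meets the curve in up to 3 points.
(b) Observable constraints: one x-axis crossing is at x = 0; the visible y-axis segment lies entirely on the curve.
(c) Together with the visible shape, these determine p as stated.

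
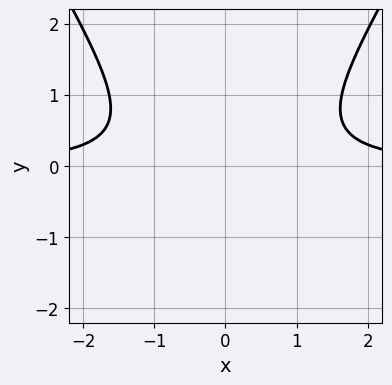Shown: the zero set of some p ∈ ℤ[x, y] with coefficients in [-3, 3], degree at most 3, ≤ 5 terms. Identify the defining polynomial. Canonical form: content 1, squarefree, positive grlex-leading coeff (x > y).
3*x^2*y - y^3 - 3*y^2 - y - 3

(a) The degree is 3 — a generic line meets the curve in up to 3 points.
(b) Symmetries: the x ↦ −x reflection is a symmetry, so x appears only in even powers.
(c) From the visible intercepts: no x-intercept at any integer in the box; it misses every integer gridline on the y-axis.
(d) Solving for integer coefficients yields p as stated.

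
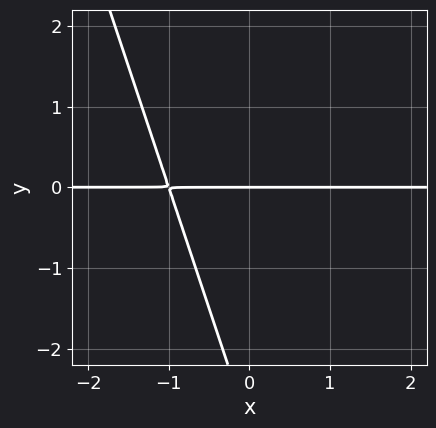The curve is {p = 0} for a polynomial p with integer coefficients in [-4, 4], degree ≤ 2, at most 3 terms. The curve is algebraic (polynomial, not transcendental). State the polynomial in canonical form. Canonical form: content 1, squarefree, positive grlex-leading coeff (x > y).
(a) deg p = 2. The shape is more complex than any degree-1 curve.
(b) Checking where it meets the axes: it crosses the y-axis at the gridline y = 0; the visible x-axis segment lies entirely on the curve.
(c) The integer polynomial consistent with all of this is the stated p.

3*x*y + y^2 + 3*y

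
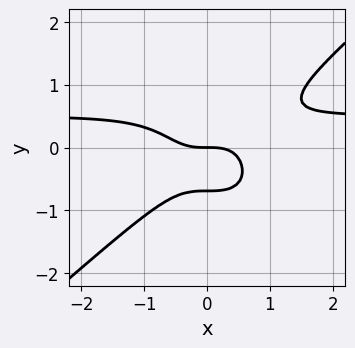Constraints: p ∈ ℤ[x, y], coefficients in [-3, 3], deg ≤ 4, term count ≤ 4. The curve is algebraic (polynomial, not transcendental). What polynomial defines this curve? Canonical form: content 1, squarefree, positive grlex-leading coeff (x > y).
(a) The degree is 4 — no degree-3 curve has this shape.
(b) From the visible intercepts: it meets the y-axis at y = 0 (among the integer gridlines); it crosses the x-axis at the gridline x = 0.
(c) Matching integer coefficients to the picture gives p.

2*x^3*y - 3*y^4 - x^3 - y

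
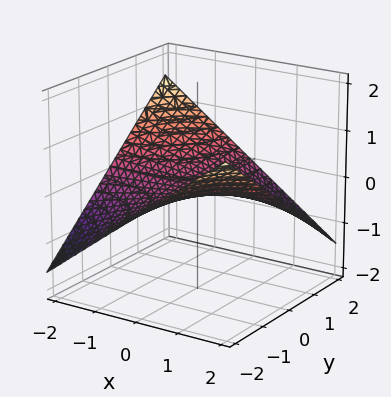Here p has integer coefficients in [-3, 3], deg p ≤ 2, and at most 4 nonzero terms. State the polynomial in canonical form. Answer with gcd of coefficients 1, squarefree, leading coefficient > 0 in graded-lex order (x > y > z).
Degree: a saddle surface; a quadric, so deg p = 2.
From the axis intercepts and sections: the visible x-axis segment lies entirely on the surface; it crosses the z-axis at the gridline z = 0.
Fitting integer coefficients to these (and the overall shape) gives p.

x*y + 3*z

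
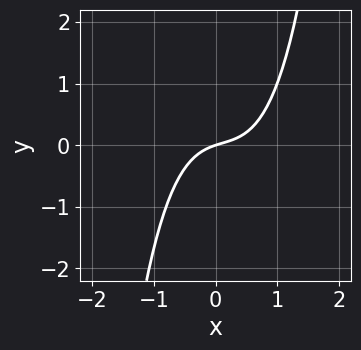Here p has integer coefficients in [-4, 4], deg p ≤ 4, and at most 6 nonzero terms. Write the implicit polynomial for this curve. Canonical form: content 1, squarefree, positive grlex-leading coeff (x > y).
1. Degree: no degree-2 curve has this shape, so deg p = 3.
2. Reading off the gridlines: it crosses the y-axis at the gridline y = 0; it meets the x-axis at x = 0 (among the integer gridlines).
3. Assembling these constraints gives the stated polynomial.

3*x^3 - x^2 + x - 3*y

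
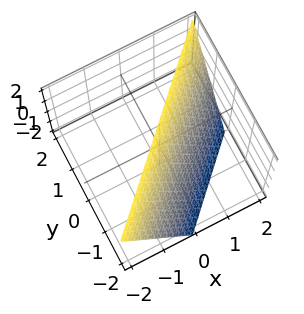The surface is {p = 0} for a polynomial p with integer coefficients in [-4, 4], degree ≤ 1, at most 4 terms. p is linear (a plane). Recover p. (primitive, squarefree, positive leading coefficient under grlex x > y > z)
2*x - 2*y + z - 2

(a) deg p = 1.
(b) From the visible intercepts: it crosses the z-axis at the gridline z = 2; it meets the y-axis at y = -1 (among the integer gridlines); it crosses the x-axis at the gridline x = 1.
(c) Fitting integer coefficients to these (and the overall shape) gives p.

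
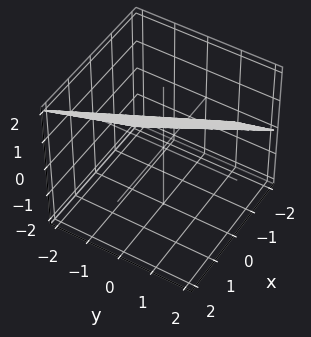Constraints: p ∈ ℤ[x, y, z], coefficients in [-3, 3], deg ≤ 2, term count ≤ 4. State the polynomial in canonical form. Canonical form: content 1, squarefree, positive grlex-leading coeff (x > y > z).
2*x + y - 2*z + 2

(a) deg p = 1. Every cross-section is a straight line — this is a plane.
(b) From the visible intercepts: one z-axis crossing is at z = 1; it crosses the y-axis at the gridline y = -2.
(c) Assembling these constraints gives the stated polynomial. Check: (-1, 0, 0) on the x-axis lies on the surface, and p(-1, 0, 0) = 0. ✓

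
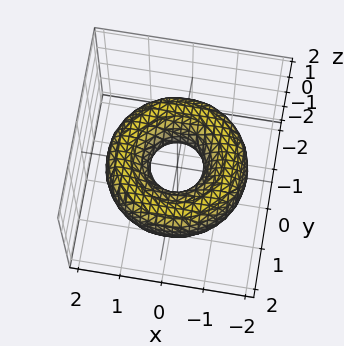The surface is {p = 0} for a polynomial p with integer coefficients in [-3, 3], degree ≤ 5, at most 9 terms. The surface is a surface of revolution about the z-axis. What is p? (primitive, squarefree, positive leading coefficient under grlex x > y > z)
(a) Degree: no degree-3 surface has this shape, so deg p = 4.
(b) By symmetry, the z-axis is an axis of rotation, so x and y enter only as x² + y².
(c) From the visible intercepts: the surface avoids every integer z-axis point in the box; a circular section at z = 0 has radius between 0 and 1.
(d) Putting this together gives p.

x^4 + 2*x^2*y^2 + y^4 - 3*x^2 - 3*y^2 + 3*z^2 + 1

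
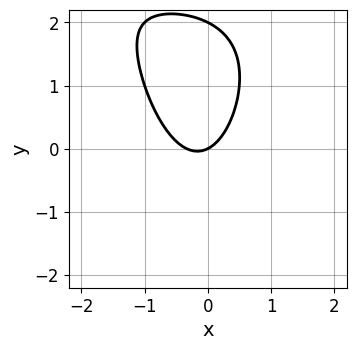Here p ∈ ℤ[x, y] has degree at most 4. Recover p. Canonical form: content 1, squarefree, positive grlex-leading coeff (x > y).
1. The degree is 3 — the shape is more complex than any degree-2 curve.
2. Against the integer gridlines: one x-axis crossing is at x = 0; the y-axis gridline crossings are at y ∈ {0, 2}.
3. Fitting integer coefficients to these (and the overall shape) gives p.

x^2*y - 3*x^2 - y^2 - x + 2*y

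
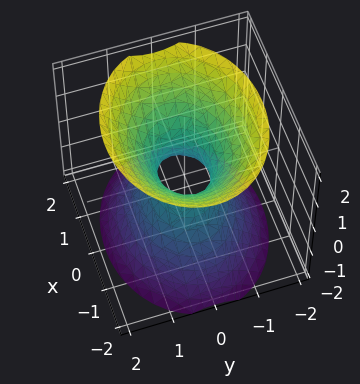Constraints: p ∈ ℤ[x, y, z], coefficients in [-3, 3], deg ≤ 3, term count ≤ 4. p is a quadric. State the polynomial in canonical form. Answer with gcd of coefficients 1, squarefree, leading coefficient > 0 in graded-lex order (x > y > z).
1. deg p = 2.
2. Symmetries: the y ↦ −y reflection is a symmetry, so y appears only in even powers; it's symmetric under z → −z, forcing even powers of z; mirror symmetry x ↦ −x ⇒ only even powers of x.
3. Reading off the gridlines: it misses every integer gridline on the z-axis.
4. Solving for integer coefficients yields p as stated.

2*x^2 + 3*y^2 - 2*z^2 - 1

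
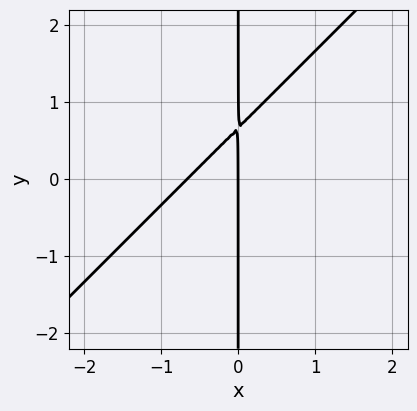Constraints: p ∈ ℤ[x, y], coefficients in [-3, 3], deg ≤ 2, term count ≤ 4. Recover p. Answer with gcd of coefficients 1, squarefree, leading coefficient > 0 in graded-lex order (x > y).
3*x^2 - 3*x*y + 2*x

(a) The degree is 2 — no degree-1 curve has this shape.
(b) Observable constraints: the visible y-axis segment lies entirely on the curve; one x-axis crossing is at x = 0.
(c) These observations pin down the coefficients.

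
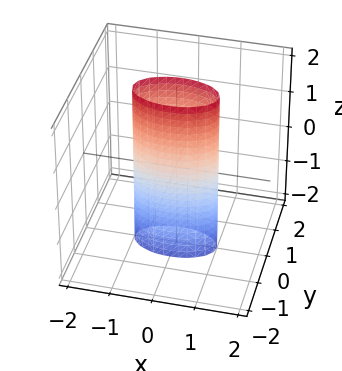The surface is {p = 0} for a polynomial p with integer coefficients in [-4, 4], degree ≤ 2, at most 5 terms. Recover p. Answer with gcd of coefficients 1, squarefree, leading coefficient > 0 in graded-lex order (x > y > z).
1. The degree is 2 — constant cross-section along one axis; a quadric.
2. Symmetries: the x ↦ −x reflection is a symmetry, so x appears only in even powers; it's symmetric under y → −y, forcing even powers of y; the z ↦ −z reflection is a symmetry, so z appears only in even powers.
3. Observable constraints: the x-axis gridline crossings are at x ∈ {-1, 1}; no z-intercept at any integer in the box.
4. Fitting integer coefficients to these (and the overall shape) gives p.

x^2 + 3*y^2 - 1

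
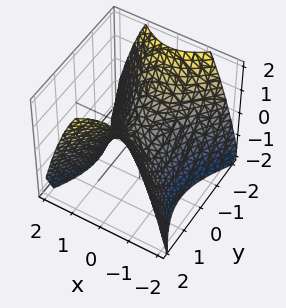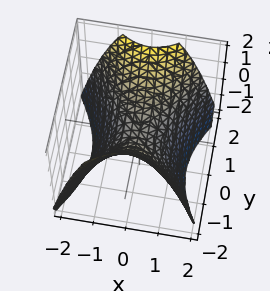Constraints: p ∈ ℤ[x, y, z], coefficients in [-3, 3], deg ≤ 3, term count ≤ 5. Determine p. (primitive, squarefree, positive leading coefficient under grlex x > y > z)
3*x^2 - 2*y^2 + 3*z

deg p = 2.
Symmetries: mirror symmetry x ↦ −x ⇒ only even powers of x; it's symmetric under y → −y, forcing even powers of y.
Checking where it meets the axes: it meets the z-axis at z = 0 (among the integer gridlines); it meets the y-axis at y = 0 (among the integer gridlines); one x-axis crossing is at x = 0.
These observations pin down the coefficients.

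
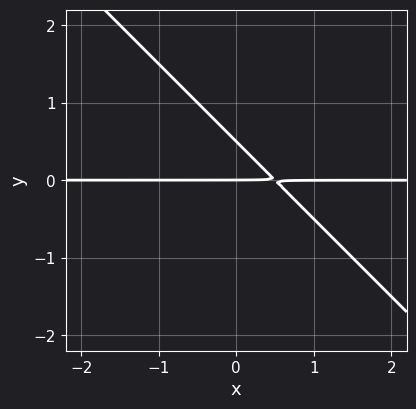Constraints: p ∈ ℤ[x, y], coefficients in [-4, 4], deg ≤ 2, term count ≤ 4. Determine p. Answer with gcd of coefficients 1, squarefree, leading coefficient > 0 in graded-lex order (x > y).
First, degree: a generic line meets the curve in up to 2 points, so deg p = 2.
Next, against the integer gridlines: every point of the x-axis in the box is on the curve; it crosses the y-axis at the gridline y = 0.
Finally, assembling these constraints gives the stated polynomial.

2*x*y + 2*y^2 - y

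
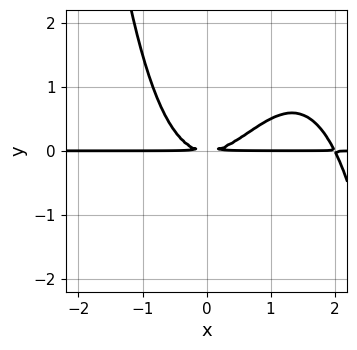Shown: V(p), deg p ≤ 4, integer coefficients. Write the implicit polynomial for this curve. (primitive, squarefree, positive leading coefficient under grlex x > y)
x^3*y - 2*x^2*y + 2*y^2

(a) deg p = 4.
(b) From the visible intercepts: the visible x-axis segment lies entirely on the curve.
(c) Putting this together gives p.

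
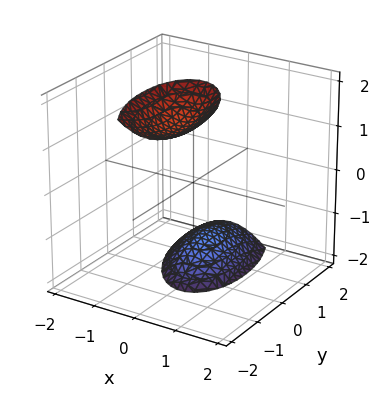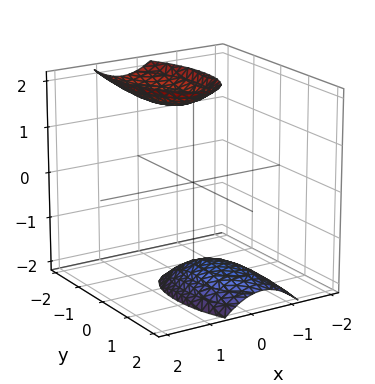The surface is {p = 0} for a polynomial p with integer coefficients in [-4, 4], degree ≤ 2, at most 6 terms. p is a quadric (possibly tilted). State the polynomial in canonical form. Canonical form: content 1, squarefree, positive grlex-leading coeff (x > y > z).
3*x^2 + x*y + y^2 + y*z - z^2 + 3

(a) There are 2 components. Treating them together as one polynomial.
(b) Degree: no degree-1 surface has this shape, so deg p = 2.
(c) From the visible intercepts: it misses every integer gridline on the y-axis; no x-intercept at any integer in the box.
(d) Matching integer coefficients to the picture gives p.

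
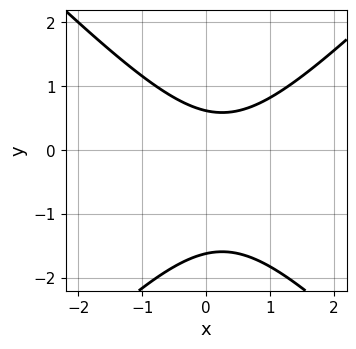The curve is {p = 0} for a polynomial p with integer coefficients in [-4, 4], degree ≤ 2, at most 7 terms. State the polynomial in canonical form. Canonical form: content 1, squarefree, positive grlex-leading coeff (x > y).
2*x^2 - 2*y^2 - x - 2*y + 2

1. deg p = 2. A generic line meets the curve in up to 2 points.
2. From the visible intercepts: the curve avoids every integer x-axis point in the box.
3. Solving for integer coefficients yields p as stated.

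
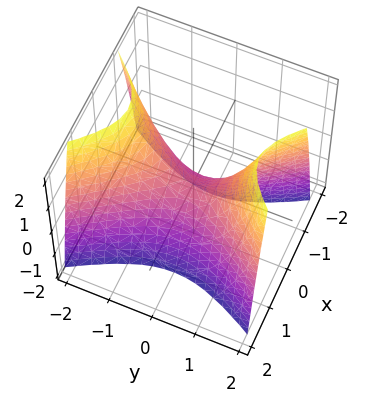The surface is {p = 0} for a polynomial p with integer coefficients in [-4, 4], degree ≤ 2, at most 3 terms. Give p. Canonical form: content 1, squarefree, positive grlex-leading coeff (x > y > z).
2*x^2 - y^2 + z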